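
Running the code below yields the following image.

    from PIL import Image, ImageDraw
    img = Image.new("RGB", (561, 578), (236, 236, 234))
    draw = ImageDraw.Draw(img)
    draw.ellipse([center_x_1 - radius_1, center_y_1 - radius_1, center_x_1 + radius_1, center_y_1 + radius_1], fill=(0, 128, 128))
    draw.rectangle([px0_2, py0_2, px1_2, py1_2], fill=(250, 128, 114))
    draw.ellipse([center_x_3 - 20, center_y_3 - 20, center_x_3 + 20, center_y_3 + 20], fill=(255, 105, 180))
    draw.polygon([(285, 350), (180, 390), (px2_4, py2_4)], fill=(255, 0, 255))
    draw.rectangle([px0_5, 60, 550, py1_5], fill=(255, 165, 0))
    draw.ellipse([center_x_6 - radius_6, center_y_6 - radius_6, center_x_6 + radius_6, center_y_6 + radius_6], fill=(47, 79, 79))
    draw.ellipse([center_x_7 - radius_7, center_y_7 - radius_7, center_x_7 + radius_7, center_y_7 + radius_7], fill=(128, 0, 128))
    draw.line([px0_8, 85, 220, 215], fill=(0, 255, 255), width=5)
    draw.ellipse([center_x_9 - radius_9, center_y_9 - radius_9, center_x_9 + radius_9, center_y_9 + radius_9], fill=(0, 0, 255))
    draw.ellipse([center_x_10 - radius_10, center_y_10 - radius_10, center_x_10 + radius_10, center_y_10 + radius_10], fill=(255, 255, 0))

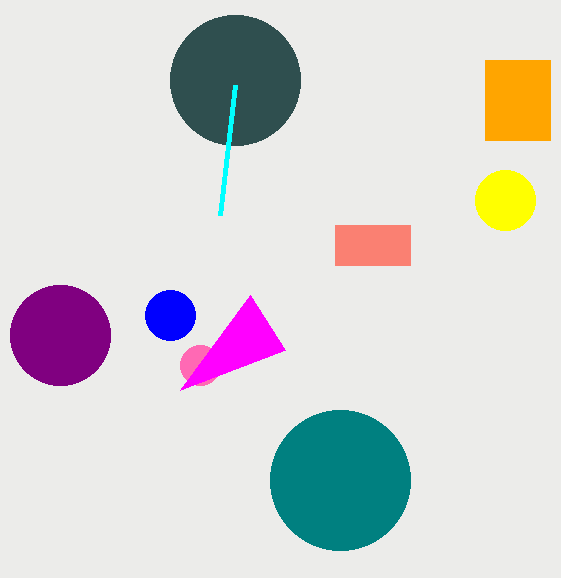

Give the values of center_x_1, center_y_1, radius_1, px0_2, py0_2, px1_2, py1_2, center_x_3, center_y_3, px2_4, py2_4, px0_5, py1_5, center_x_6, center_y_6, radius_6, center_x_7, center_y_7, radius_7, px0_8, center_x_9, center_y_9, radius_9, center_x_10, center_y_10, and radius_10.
center_x_1 = 340, center_y_1 = 480, radius_1 = 70, px0_2 = 335, py0_2 = 225, px1_2 = 410, py1_2 = 265, center_x_3 = 200, center_y_3 = 365, px2_4 = 250, py2_4 = 295, px0_5 = 485, py1_5 = 140, center_x_6 = 235, center_y_6 = 80, radius_6 = 65, center_x_7 = 60, center_y_7 = 335, radius_7 = 50, px0_8 = 235, center_x_9 = 170, center_y_9 = 315, radius_9 = 25, center_x_10 = 505, center_y_10 = 200, radius_10 = 30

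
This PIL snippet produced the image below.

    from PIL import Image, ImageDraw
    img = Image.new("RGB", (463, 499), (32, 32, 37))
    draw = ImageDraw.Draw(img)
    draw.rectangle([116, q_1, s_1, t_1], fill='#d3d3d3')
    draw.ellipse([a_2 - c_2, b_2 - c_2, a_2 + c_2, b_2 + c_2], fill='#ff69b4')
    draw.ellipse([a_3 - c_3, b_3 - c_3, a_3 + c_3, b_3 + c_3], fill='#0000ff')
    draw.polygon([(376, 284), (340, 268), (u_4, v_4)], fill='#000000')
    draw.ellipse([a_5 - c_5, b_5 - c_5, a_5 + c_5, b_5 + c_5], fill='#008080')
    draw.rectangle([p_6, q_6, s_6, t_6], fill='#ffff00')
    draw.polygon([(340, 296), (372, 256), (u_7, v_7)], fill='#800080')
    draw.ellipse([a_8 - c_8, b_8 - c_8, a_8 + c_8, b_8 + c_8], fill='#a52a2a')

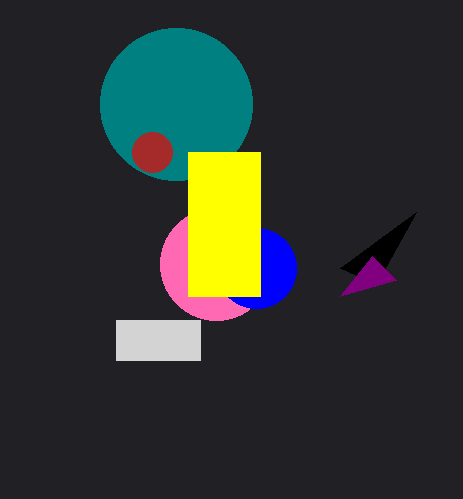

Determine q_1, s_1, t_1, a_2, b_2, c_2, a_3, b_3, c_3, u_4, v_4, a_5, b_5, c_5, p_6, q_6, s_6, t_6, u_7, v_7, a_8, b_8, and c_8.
q_1 = 320
s_1 = 200
t_1 = 360
a_2 = 216
b_2 = 264
c_2 = 56
a_3 = 256
b_3 = 268
c_3 = 40
u_4 = 416
v_4 = 212
a_5 = 176
b_5 = 104
c_5 = 76
p_6 = 188
q_6 = 152
s_6 = 260
t_6 = 296
u_7 = 396
v_7 = 280
a_8 = 152
b_8 = 152
c_8 = 20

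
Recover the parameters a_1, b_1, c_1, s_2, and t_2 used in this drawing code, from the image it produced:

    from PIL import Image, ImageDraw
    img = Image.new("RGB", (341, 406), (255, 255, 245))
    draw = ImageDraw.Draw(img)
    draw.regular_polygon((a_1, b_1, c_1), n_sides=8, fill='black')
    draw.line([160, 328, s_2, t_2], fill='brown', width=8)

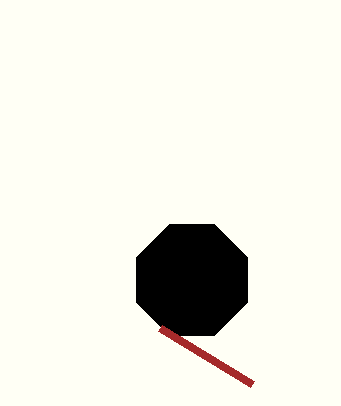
a_1 = 192, b_1 = 280, c_1 = 60, s_2 = 252, t_2 = 384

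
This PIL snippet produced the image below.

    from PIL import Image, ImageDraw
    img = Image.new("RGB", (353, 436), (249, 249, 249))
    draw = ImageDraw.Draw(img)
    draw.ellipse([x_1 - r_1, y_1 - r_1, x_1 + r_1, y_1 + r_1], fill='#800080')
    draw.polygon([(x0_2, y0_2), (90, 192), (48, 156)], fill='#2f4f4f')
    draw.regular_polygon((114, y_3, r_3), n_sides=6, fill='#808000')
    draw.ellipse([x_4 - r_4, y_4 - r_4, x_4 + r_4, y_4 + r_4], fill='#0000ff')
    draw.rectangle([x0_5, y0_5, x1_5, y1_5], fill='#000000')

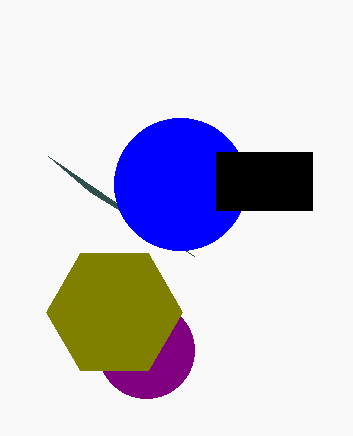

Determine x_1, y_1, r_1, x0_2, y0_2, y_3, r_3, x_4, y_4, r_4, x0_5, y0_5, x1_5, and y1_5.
x_1 = 146
y_1 = 350
r_1 = 48
x0_2 = 194
y0_2 = 256
y_3 = 312
r_3 = 68
x_4 = 180
y_4 = 184
r_4 = 66
x0_5 = 216
y0_5 = 152
x1_5 = 312
y1_5 = 210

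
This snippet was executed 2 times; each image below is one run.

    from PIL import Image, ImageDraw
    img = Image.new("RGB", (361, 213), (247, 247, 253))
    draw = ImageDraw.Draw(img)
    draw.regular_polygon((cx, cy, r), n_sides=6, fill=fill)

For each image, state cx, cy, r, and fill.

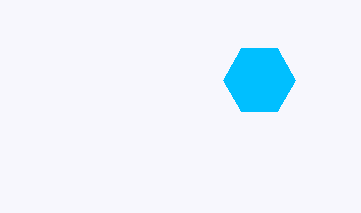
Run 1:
cx = 259
cy = 80
r = 36
fill = 'deepskyblue'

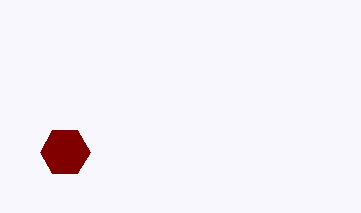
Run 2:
cx = 65
cy = 152
r = 25
fill = 'maroon'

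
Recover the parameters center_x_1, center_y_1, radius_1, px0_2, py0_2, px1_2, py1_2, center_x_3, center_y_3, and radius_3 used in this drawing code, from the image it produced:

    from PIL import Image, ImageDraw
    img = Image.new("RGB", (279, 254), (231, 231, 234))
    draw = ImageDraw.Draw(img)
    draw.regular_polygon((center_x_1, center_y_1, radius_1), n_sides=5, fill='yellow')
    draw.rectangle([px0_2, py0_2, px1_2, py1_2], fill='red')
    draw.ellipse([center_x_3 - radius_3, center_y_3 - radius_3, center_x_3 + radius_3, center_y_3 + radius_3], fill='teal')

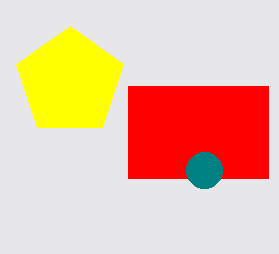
center_x_1 = 70; center_y_1 = 82; radius_1 = 56; px0_2 = 128; py0_2 = 86; px1_2 = 268; py1_2 = 178; center_x_3 = 204; center_y_3 = 170; radius_3 = 18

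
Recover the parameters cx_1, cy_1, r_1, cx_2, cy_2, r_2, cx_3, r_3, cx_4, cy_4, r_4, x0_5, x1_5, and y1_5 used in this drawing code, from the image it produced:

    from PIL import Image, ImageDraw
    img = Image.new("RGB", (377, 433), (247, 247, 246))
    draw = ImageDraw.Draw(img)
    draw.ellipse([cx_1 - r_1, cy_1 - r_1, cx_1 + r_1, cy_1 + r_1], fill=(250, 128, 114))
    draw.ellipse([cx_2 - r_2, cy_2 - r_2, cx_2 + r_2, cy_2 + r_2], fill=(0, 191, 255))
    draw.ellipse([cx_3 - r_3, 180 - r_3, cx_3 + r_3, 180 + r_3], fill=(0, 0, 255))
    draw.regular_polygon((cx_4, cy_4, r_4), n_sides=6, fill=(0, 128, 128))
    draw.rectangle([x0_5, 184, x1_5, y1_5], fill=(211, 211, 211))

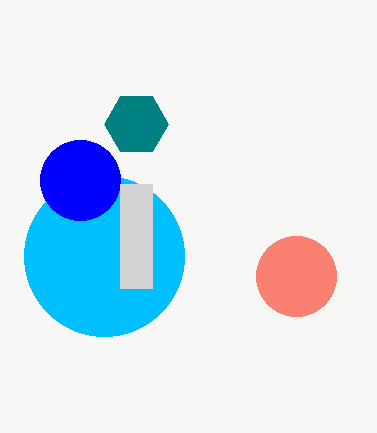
cx_1 = 296; cy_1 = 276; r_1 = 40; cx_2 = 104; cy_2 = 256; r_2 = 80; cx_3 = 80; r_3 = 40; cx_4 = 136; cy_4 = 124; r_4 = 32; x0_5 = 120; x1_5 = 152; y1_5 = 288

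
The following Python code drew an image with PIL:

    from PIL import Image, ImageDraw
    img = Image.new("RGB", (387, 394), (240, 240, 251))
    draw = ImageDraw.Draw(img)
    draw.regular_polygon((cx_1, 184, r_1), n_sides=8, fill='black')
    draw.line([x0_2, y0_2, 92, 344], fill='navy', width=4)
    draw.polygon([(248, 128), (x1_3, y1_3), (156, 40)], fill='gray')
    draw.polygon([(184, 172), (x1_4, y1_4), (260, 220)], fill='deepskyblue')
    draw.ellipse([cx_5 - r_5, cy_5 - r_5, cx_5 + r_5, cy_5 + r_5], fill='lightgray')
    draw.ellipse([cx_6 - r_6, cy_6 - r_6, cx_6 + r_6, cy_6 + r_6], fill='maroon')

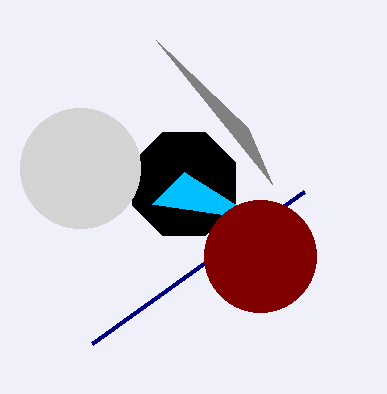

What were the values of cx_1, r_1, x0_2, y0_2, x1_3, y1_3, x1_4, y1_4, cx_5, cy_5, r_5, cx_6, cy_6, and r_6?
cx_1 = 184
r_1 = 56
x0_2 = 304
y0_2 = 192
x1_3 = 272
y1_3 = 184
x1_4 = 152
y1_4 = 204
cx_5 = 80
cy_5 = 168
r_5 = 60
cx_6 = 260
cy_6 = 256
r_6 = 56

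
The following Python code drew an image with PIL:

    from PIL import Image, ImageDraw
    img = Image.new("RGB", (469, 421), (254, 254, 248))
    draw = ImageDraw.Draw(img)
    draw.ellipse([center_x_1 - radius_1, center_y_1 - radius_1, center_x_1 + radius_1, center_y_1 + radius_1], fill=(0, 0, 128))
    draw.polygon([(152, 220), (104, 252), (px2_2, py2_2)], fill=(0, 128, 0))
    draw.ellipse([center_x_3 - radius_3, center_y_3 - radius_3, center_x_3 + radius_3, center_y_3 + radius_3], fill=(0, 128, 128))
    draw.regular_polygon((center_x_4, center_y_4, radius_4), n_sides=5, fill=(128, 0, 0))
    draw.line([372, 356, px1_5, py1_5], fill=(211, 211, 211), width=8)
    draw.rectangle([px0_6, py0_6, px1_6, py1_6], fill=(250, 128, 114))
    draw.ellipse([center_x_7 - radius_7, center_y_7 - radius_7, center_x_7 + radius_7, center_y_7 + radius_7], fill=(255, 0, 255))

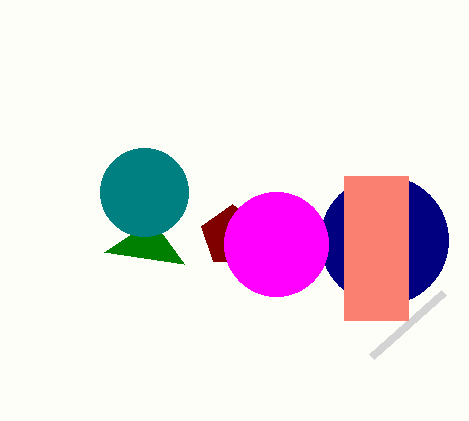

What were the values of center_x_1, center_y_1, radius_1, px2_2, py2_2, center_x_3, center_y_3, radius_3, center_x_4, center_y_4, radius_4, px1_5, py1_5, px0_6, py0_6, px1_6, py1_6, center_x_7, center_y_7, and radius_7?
center_x_1 = 384; center_y_1 = 240; radius_1 = 64; px2_2 = 184; py2_2 = 264; center_x_3 = 144; center_y_3 = 192; radius_3 = 44; center_x_4 = 232; center_y_4 = 236; radius_4 = 32; px1_5 = 444; py1_5 = 292; px0_6 = 344; py0_6 = 176; px1_6 = 408; py1_6 = 320; center_x_7 = 276; center_y_7 = 244; radius_7 = 52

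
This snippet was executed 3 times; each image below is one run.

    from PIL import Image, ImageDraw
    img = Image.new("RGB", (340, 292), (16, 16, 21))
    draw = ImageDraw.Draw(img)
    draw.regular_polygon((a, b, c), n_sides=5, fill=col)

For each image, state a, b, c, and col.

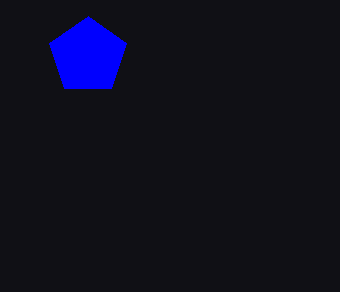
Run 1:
a = 88
b = 56
c = 40
col = 'blue'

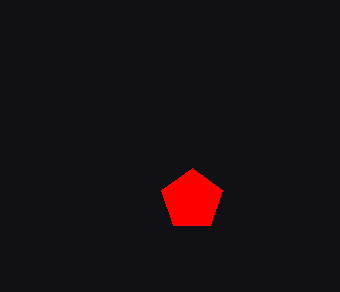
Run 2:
a = 192
b = 200
c = 32
col = 'red'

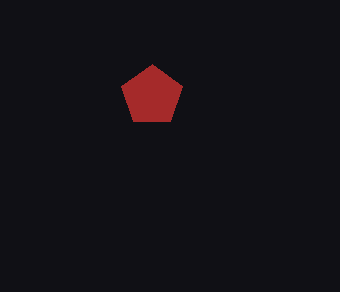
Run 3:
a = 152, b = 96, c = 32, col = 'brown'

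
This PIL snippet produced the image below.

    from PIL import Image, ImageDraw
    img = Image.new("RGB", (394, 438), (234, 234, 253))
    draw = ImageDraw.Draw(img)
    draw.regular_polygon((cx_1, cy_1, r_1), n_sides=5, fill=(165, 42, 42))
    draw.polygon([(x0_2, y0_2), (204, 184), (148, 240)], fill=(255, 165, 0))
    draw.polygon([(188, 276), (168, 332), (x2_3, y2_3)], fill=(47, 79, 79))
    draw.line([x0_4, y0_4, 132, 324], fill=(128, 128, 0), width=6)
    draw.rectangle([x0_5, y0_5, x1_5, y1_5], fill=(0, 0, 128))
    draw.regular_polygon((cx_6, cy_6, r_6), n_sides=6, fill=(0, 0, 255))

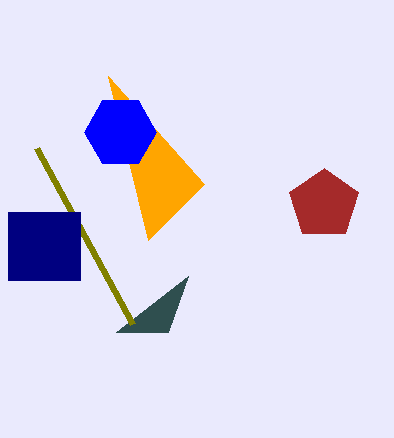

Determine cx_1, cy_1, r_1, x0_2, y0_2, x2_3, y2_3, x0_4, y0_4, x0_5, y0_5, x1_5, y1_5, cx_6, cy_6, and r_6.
cx_1 = 324, cy_1 = 204, r_1 = 36, x0_2 = 108, y0_2 = 76, x2_3 = 116, y2_3 = 332, x0_4 = 36, y0_4 = 148, x0_5 = 8, y0_5 = 212, x1_5 = 80, y1_5 = 280, cx_6 = 120, cy_6 = 132, r_6 = 36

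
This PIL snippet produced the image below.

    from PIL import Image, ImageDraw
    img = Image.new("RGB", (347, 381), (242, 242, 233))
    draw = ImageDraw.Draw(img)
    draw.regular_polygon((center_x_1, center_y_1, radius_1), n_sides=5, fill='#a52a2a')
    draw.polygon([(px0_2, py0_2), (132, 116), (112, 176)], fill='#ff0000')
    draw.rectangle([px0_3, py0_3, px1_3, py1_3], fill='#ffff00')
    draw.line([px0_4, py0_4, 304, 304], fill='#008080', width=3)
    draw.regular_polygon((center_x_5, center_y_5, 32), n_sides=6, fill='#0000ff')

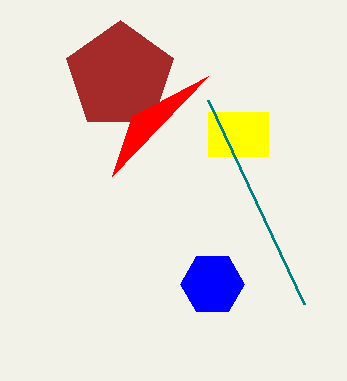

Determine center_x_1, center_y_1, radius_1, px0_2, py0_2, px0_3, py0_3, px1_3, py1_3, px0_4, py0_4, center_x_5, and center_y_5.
center_x_1 = 120
center_y_1 = 76
radius_1 = 56
px0_2 = 208
py0_2 = 76
px0_3 = 208
py0_3 = 112
px1_3 = 268
py1_3 = 156
px0_4 = 208
py0_4 = 100
center_x_5 = 212
center_y_5 = 284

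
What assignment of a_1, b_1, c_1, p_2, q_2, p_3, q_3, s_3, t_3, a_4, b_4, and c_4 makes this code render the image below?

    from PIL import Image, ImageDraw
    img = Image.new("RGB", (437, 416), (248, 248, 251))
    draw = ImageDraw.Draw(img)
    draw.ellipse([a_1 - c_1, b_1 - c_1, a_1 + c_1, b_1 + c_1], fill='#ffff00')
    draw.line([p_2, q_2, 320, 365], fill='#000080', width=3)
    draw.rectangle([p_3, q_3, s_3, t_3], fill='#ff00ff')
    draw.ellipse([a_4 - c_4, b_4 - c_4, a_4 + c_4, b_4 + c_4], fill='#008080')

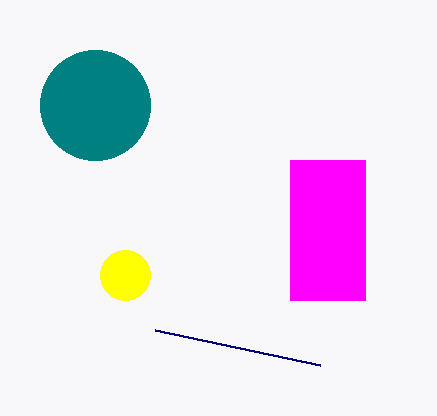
a_1 = 125; b_1 = 275; c_1 = 25; p_2 = 155; q_2 = 330; p_3 = 290; q_3 = 160; s_3 = 365; t_3 = 300; a_4 = 95; b_4 = 105; c_4 = 55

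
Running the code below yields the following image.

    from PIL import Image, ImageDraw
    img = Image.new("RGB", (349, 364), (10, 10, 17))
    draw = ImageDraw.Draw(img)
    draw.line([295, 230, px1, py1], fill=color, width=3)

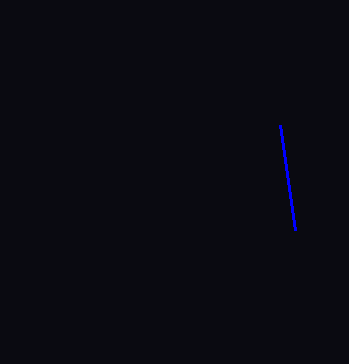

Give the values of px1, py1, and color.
px1 = 280; py1 = 125; color = 'blue'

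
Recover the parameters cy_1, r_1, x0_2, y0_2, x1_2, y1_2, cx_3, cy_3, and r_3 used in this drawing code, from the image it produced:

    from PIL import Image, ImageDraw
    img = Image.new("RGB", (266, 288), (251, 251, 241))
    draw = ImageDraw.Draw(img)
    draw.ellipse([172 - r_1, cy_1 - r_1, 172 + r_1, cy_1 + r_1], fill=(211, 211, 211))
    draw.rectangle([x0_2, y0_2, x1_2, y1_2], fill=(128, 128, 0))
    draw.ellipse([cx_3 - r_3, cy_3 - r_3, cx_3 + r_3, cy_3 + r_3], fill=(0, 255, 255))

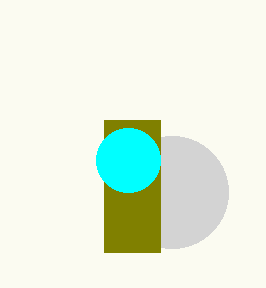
cy_1 = 192
r_1 = 56
x0_2 = 104
y0_2 = 120
x1_2 = 160
y1_2 = 252
cx_3 = 128
cy_3 = 160
r_3 = 32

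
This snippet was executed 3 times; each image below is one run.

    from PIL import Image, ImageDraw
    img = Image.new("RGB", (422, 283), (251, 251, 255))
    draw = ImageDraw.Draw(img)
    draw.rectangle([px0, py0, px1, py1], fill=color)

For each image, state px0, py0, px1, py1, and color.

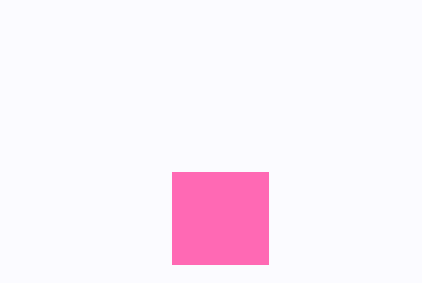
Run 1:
px0 = 172; py0 = 172; px1 = 268; py1 = 264; color = 'hotpink'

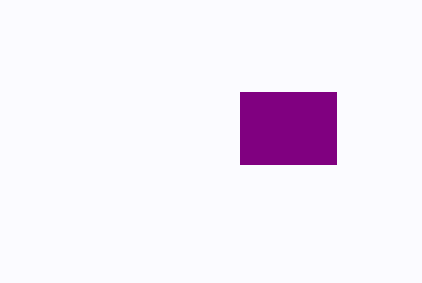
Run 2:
px0 = 240
py0 = 92
px1 = 336
py1 = 164
color = 'purple'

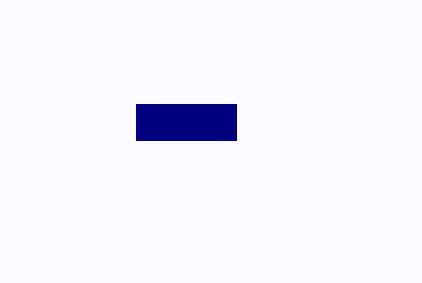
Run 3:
px0 = 136, py0 = 104, px1 = 236, py1 = 140, color = 'navy'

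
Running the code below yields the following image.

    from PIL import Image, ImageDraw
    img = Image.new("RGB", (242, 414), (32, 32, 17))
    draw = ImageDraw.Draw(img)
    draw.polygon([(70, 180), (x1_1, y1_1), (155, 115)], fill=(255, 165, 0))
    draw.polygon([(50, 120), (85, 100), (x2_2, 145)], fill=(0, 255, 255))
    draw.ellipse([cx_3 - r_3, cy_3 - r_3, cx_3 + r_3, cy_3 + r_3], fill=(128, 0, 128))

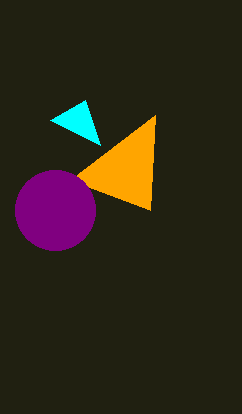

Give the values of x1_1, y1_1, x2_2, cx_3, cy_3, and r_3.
x1_1 = 150, y1_1 = 210, x2_2 = 100, cx_3 = 55, cy_3 = 210, r_3 = 40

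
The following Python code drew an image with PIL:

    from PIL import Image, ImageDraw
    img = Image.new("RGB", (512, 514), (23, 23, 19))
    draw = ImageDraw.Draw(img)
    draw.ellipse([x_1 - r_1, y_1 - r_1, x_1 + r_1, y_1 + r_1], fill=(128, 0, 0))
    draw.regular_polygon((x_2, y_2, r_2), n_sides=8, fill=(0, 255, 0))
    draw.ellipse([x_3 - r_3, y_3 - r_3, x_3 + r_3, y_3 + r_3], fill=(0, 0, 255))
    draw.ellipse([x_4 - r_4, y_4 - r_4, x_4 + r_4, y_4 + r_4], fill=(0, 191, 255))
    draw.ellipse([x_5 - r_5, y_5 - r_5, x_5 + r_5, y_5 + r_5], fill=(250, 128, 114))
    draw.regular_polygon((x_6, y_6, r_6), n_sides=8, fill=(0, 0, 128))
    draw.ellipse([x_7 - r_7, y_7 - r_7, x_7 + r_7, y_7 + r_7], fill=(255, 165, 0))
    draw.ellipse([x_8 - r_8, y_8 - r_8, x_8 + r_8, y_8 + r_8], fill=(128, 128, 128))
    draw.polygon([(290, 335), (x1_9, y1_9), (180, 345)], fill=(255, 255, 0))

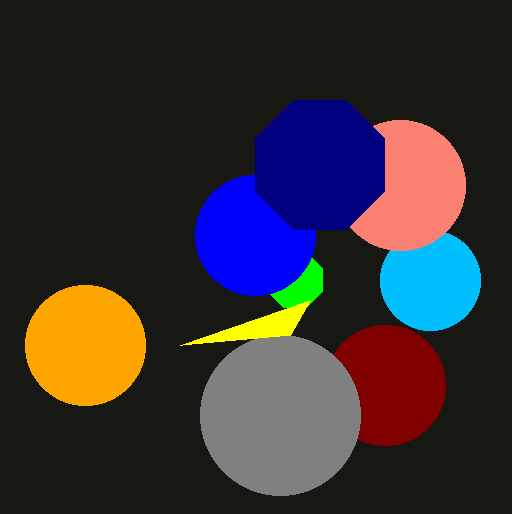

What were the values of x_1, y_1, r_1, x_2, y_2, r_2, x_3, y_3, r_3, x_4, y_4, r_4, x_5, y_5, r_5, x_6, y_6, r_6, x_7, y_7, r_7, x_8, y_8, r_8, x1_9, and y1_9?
x_1 = 385; y_1 = 385; r_1 = 60; x_2 = 295; y_2 = 280; r_2 = 30; x_3 = 255; y_3 = 235; r_3 = 60; x_4 = 430; y_4 = 280; r_4 = 50; x_5 = 400; y_5 = 185; r_5 = 65; x_6 = 320; y_6 = 165; r_6 = 70; x_7 = 85; y_7 = 345; r_7 = 60; x_8 = 280; y_8 = 415; r_8 = 80; x1_9 = 310; y1_9 = 300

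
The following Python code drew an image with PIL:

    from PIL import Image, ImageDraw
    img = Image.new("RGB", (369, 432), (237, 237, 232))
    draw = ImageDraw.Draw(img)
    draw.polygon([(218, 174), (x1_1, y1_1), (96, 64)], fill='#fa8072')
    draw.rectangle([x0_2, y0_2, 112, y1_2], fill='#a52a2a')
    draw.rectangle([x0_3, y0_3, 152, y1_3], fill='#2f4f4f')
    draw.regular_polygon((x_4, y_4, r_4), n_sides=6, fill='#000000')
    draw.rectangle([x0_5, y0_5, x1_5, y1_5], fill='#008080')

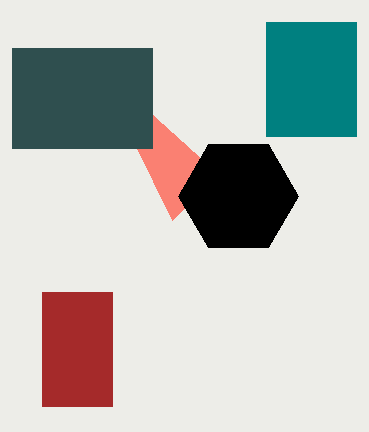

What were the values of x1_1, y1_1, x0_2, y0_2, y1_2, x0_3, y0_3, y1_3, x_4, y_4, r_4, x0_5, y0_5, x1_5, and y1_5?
x1_1 = 172, y1_1 = 220, x0_2 = 42, y0_2 = 292, y1_2 = 406, x0_3 = 12, y0_3 = 48, y1_3 = 148, x_4 = 238, y_4 = 196, r_4 = 60, x0_5 = 266, y0_5 = 22, x1_5 = 356, y1_5 = 136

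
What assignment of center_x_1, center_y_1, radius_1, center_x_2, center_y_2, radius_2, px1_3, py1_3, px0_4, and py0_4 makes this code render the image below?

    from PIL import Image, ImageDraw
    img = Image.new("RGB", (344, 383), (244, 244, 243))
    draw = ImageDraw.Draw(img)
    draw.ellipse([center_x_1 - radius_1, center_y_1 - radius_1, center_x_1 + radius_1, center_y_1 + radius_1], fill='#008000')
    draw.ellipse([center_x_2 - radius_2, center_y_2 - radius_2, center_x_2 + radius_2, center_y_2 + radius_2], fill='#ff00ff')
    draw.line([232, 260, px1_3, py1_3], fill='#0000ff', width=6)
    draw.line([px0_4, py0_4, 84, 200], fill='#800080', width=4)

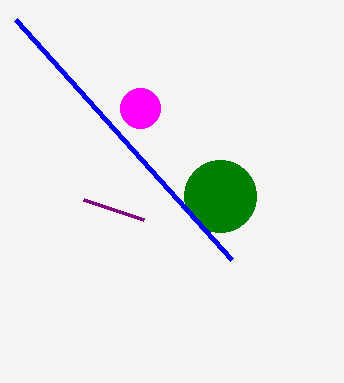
center_x_1 = 220; center_y_1 = 196; radius_1 = 36; center_x_2 = 140; center_y_2 = 108; radius_2 = 20; px1_3 = 16; py1_3 = 20; px0_4 = 144; py0_4 = 220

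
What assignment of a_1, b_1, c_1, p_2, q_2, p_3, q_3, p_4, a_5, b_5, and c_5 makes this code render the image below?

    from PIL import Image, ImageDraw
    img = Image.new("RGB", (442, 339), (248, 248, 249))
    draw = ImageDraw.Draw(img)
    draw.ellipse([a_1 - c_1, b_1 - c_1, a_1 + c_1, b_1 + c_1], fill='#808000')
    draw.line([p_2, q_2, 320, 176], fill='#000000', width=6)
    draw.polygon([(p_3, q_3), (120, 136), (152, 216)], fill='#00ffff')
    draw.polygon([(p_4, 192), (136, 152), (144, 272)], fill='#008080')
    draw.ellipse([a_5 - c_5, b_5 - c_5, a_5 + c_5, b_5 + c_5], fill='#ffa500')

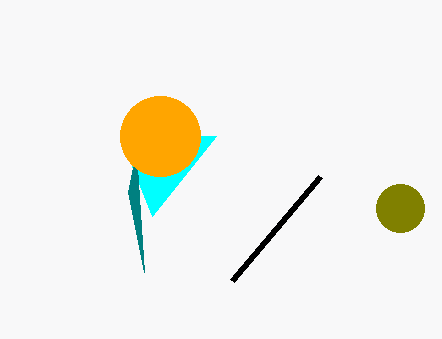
a_1 = 400; b_1 = 208; c_1 = 24; p_2 = 232; q_2 = 280; p_3 = 216; q_3 = 136; p_4 = 128; a_5 = 160; b_5 = 136; c_5 = 40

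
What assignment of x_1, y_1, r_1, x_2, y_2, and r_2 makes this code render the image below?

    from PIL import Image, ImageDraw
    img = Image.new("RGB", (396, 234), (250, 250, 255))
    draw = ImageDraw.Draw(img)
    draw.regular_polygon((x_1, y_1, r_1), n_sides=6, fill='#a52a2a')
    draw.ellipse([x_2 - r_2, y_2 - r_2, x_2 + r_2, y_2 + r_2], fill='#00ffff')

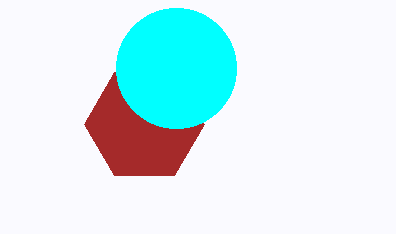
x_1 = 144, y_1 = 124, r_1 = 60, x_2 = 176, y_2 = 68, r_2 = 60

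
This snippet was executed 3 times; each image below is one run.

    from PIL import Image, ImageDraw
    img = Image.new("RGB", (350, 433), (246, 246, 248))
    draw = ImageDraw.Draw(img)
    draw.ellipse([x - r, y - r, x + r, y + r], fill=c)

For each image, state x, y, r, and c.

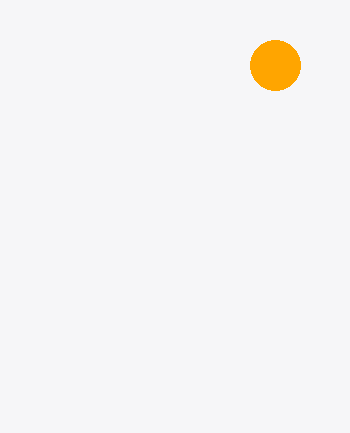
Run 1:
x = 275, y = 65, r = 25, c = 'orange'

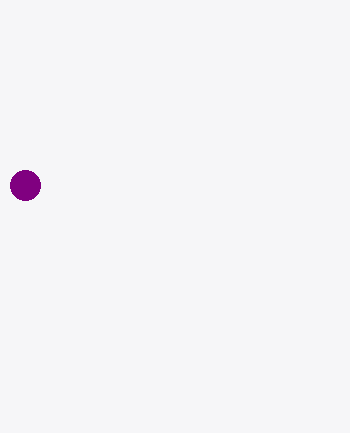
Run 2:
x = 25, y = 185, r = 15, c = 'purple'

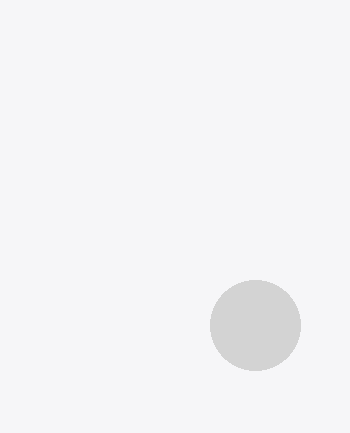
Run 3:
x = 255, y = 325, r = 45, c = 'lightgray'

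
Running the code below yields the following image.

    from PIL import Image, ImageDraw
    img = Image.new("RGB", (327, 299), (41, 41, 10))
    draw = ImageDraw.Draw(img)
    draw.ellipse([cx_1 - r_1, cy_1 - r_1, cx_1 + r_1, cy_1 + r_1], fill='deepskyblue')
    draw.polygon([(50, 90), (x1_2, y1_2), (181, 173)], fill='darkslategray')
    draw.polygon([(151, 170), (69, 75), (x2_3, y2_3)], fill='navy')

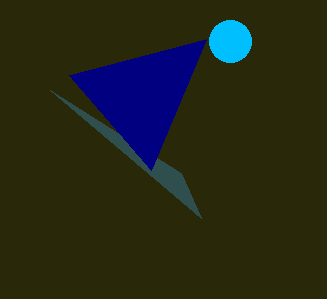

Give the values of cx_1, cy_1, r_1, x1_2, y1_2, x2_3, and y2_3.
cx_1 = 230, cy_1 = 41, r_1 = 21, x1_2 = 201, y1_2 = 218, x2_3 = 206, y2_3 = 39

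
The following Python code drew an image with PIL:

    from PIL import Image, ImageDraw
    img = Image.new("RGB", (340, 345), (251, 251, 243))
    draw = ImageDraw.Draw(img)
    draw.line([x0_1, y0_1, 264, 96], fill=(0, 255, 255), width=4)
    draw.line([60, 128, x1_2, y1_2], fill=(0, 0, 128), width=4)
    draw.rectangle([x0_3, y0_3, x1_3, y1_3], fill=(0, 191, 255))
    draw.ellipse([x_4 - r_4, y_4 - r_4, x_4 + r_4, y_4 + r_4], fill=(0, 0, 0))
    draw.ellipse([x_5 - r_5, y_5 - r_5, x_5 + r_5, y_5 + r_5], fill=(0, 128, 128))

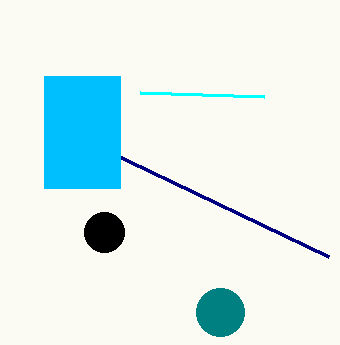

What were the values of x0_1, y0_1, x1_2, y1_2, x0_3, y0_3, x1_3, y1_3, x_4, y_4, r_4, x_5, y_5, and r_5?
x0_1 = 140, y0_1 = 92, x1_2 = 328, y1_2 = 256, x0_3 = 44, y0_3 = 76, x1_3 = 120, y1_3 = 188, x_4 = 104, y_4 = 232, r_4 = 20, x_5 = 220, y_5 = 312, r_5 = 24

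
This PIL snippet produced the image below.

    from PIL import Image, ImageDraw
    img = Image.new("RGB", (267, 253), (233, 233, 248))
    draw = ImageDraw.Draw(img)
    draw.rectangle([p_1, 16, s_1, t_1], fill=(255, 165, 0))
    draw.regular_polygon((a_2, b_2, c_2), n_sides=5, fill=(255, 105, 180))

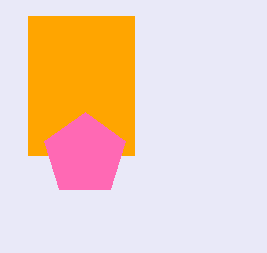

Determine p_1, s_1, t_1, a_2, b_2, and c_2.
p_1 = 28
s_1 = 134
t_1 = 155
a_2 = 85
b_2 = 155
c_2 = 43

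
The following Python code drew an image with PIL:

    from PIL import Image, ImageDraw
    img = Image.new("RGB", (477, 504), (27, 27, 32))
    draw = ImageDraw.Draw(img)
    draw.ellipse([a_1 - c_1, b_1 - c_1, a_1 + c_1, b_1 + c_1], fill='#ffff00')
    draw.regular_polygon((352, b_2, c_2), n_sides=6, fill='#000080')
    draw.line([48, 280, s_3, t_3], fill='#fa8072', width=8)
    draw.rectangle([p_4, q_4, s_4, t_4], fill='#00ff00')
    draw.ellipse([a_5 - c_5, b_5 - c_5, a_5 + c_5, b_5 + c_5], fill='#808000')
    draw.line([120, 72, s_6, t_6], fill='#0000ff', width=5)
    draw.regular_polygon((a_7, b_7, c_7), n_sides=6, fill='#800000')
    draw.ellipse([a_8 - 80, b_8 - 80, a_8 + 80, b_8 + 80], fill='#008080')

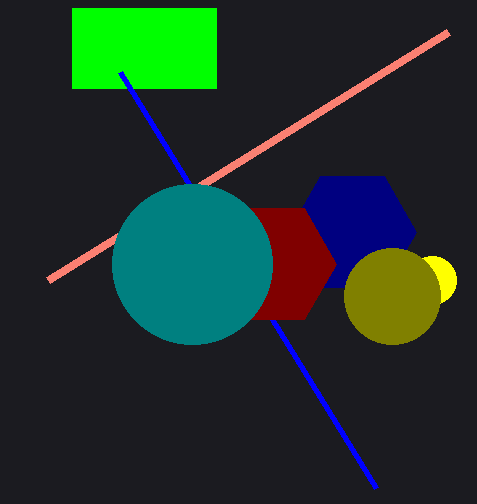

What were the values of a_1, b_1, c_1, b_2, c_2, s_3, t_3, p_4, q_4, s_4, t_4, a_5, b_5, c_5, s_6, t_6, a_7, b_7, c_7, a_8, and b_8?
a_1 = 432, b_1 = 280, c_1 = 24, b_2 = 232, c_2 = 64, s_3 = 448, t_3 = 32, p_4 = 72, q_4 = 8, s_4 = 216, t_4 = 88, a_5 = 392, b_5 = 296, c_5 = 48, s_6 = 376, t_6 = 488, a_7 = 272, b_7 = 264, c_7 = 64, a_8 = 192, b_8 = 264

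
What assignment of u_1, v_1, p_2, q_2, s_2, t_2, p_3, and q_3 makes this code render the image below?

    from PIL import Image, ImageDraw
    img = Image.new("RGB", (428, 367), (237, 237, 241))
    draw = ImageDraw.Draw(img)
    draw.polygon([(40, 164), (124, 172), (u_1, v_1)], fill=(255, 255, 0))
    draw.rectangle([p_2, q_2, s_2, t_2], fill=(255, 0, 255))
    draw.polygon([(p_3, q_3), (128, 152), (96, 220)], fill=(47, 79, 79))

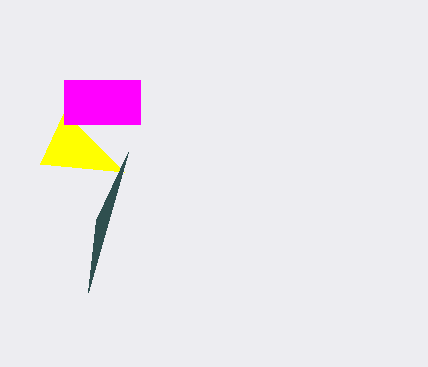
u_1 = 64
v_1 = 112
p_2 = 64
q_2 = 80
s_2 = 140
t_2 = 124
p_3 = 88
q_3 = 292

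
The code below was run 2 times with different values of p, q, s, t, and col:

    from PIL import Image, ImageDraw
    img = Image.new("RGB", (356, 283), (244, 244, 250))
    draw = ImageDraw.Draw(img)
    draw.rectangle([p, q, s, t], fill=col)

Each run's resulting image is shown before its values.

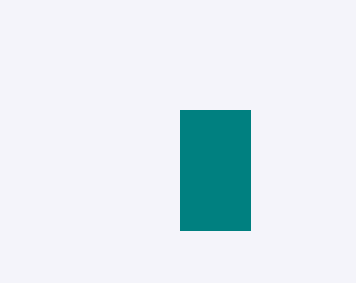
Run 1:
p = 180
q = 110
s = 250
t = 230
col = 'teal'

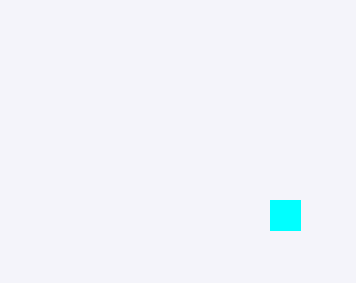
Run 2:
p = 270; q = 200; s = 300; t = 230; col = 'cyan'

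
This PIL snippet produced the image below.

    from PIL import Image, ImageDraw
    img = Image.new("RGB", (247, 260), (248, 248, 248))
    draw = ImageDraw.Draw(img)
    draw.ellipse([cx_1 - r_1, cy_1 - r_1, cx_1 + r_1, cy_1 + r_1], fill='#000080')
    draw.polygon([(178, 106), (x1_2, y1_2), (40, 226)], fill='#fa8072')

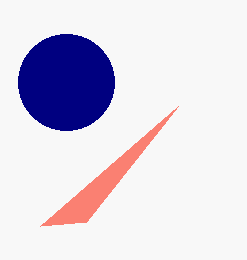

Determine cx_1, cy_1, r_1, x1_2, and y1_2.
cx_1 = 66, cy_1 = 82, r_1 = 48, x1_2 = 86, y1_2 = 222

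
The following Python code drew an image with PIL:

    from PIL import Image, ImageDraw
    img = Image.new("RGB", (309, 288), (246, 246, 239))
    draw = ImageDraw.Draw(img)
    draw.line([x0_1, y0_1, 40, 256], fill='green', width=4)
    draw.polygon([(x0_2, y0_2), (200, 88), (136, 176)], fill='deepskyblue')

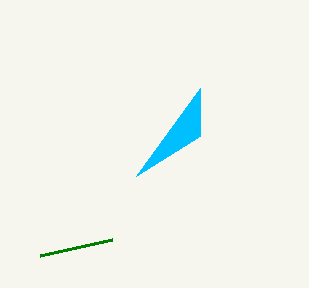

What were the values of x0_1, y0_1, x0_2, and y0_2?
x0_1 = 112, y0_1 = 240, x0_2 = 200, y0_2 = 136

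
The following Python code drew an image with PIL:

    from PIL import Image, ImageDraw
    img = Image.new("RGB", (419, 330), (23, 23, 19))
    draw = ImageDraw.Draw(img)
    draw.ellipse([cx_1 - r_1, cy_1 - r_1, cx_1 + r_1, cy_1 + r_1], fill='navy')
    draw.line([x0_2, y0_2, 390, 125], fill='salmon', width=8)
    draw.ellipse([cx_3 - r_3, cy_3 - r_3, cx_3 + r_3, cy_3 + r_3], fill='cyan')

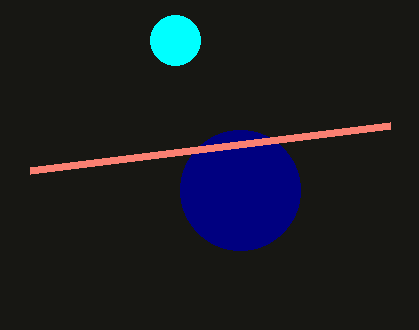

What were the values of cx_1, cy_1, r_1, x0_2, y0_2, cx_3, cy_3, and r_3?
cx_1 = 240
cy_1 = 190
r_1 = 60
x0_2 = 30
y0_2 = 170
cx_3 = 175
cy_3 = 40
r_3 = 25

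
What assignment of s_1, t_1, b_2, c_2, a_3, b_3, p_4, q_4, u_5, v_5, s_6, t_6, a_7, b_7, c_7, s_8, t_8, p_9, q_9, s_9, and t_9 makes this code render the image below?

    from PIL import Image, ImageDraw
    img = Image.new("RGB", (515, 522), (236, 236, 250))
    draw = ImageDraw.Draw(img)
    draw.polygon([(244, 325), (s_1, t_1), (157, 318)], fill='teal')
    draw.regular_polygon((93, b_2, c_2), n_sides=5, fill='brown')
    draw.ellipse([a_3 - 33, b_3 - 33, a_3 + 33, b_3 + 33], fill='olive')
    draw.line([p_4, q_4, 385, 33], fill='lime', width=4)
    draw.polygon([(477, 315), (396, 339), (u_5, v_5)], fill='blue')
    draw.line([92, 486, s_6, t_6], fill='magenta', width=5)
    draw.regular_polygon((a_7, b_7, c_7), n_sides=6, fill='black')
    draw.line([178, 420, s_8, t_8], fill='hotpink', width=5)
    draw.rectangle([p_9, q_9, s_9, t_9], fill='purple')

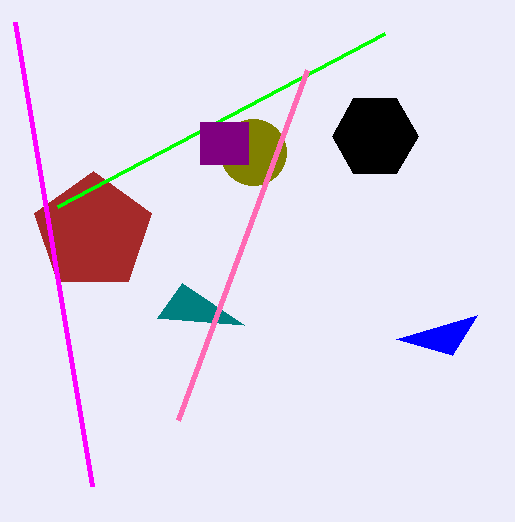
s_1 = 182, t_1 = 283, b_2 = 232, c_2 = 61, a_3 = 253, b_3 = 152, p_4 = 58, q_4 = 206, u_5 = 452, v_5 = 355, s_6 = 15, t_6 = 22, a_7 = 375, b_7 = 136, c_7 = 43, s_8 = 307, t_8 = 70, p_9 = 200, q_9 = 122, s_9 = 248, t_9 = 164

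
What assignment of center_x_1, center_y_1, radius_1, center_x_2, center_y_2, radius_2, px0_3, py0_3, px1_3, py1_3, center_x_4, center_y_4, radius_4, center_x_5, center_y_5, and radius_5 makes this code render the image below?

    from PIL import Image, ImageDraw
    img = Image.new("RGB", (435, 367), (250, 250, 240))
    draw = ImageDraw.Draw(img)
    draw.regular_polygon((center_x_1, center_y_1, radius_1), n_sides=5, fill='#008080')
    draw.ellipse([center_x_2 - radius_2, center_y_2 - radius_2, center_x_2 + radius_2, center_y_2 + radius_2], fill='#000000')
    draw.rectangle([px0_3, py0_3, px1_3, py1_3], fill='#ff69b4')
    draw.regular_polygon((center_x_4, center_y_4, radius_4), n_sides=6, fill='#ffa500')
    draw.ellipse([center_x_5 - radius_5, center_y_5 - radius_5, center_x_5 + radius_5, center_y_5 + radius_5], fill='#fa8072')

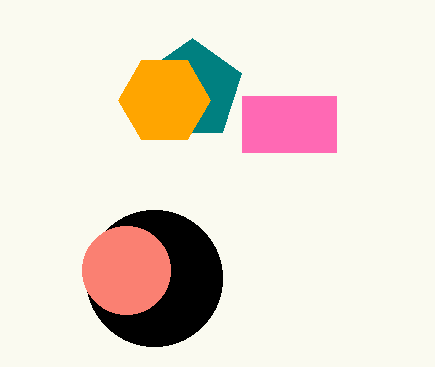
center_x_1 = 192, center_y_1 = 90, radius_1 = 52, center_x_2 = 154, center_y_2 = 278, radius_2 = 68, px0_3 = 242, py0_3 = 96, px1_3 = 336, py1_3 = 152, center_x_4 = 164, center_y_4 = 100, radius_4 = 46, center_x_5 = 126, center_y_5 = 270, radius_5 = 44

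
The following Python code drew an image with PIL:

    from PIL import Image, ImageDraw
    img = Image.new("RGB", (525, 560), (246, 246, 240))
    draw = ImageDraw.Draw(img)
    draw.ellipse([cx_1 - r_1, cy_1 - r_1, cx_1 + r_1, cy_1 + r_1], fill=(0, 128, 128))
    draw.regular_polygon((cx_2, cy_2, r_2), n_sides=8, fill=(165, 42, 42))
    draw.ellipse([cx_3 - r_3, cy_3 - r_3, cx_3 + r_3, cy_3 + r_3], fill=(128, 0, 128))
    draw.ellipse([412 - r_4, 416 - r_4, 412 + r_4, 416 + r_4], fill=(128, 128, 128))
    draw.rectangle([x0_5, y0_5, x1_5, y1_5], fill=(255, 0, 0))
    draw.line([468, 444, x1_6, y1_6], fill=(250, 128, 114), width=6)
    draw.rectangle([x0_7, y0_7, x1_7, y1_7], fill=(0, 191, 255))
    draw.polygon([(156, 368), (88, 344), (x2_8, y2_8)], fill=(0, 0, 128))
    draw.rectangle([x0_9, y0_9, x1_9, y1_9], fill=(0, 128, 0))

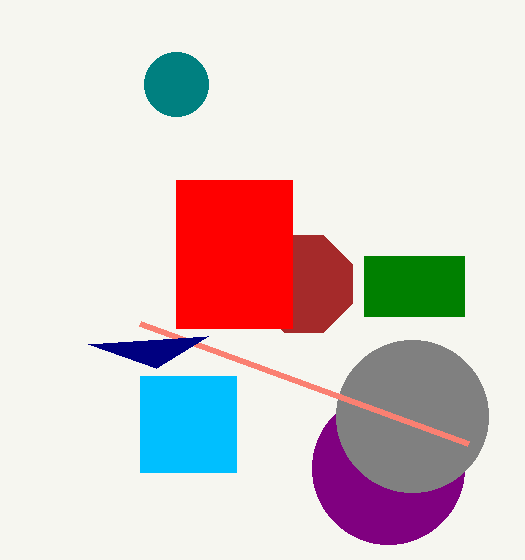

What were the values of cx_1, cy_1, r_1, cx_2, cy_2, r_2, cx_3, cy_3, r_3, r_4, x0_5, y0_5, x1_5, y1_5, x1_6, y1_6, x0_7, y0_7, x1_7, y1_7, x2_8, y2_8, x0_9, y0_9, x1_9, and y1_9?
cx_1 = 176, cy_1 = 84, r_1 = 32, cx_2 = 304, cy_2 = 284, r_2 = 52, cx_3 = 388, cy_3 = 468, r_3 = 76, r_4 = 76, x0_5 = 176, y0_5 = 180, x1_5 = 292, y1_5 = 328, x1_6 = 140, y1_6 = 324, x0_7 = 140, y0_7 = 376, x1_7 = 236, y1_7 = 472, x2_8 = 208, y2_8 = 336, x0_9 = 364, y0_9 = 256, x1_9 = 464, y1_9 = 316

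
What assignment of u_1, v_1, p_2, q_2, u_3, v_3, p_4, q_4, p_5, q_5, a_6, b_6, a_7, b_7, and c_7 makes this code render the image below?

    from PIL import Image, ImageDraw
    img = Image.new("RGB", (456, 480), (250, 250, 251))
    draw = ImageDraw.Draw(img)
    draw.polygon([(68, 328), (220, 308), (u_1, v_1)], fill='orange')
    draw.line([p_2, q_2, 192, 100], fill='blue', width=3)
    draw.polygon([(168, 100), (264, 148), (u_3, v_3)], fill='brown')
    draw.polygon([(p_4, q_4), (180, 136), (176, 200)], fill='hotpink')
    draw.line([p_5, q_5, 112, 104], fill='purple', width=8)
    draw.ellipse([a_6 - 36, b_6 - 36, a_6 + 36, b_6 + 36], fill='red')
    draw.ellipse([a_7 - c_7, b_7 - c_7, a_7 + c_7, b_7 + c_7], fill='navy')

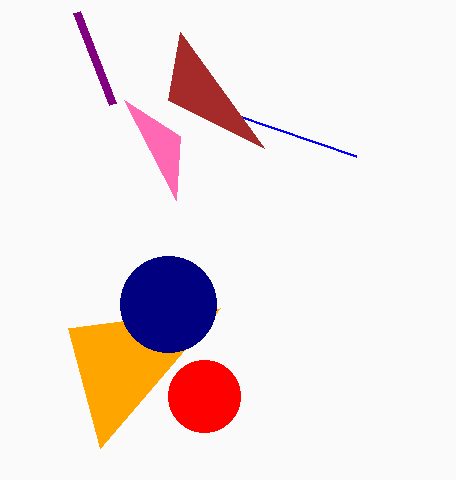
u_1 = 100, v_1 = 448, p_2 = 356, q_2 = 156, u_3 = 180, v_3 = 32, p_4 = 124, q_4 = 100, p_5 = 76, q_5 = 12, a_6 = 204, b_6 = 396, a_7 = 168, b_7 = 304, c_7 = 48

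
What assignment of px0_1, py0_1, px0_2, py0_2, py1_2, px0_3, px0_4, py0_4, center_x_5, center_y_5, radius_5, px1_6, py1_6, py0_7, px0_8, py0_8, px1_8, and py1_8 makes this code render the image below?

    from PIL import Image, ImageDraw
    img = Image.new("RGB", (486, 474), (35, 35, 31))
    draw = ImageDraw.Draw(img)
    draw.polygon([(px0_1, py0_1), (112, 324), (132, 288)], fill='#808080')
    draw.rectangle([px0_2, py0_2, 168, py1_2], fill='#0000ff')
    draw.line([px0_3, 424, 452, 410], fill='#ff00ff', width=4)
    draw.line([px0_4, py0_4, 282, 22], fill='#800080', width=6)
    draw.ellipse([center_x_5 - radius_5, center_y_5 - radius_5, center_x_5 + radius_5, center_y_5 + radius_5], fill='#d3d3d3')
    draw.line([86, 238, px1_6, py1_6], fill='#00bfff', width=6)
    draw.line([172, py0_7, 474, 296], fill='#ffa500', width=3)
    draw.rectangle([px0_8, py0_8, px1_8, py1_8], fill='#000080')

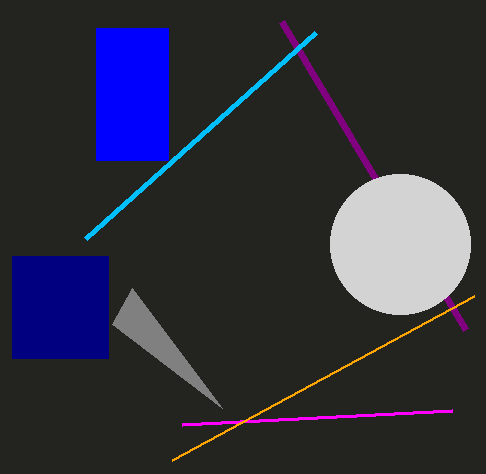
px0_1 = 222
py0_1 = 408
px0_2 = 96
py0_2 = 28
py1_2 = 160
px0_3 = 182
px0_4 = 466
py0_4 = 330
center_x_5 = 400
center_y_5 = 244
radius_5 = 70
px1_6 = 316
py1_6 = 32
py0_7 = 460
px0_8 = 12
py0_8 = 256
px1_8 = 108
py1_8 = 358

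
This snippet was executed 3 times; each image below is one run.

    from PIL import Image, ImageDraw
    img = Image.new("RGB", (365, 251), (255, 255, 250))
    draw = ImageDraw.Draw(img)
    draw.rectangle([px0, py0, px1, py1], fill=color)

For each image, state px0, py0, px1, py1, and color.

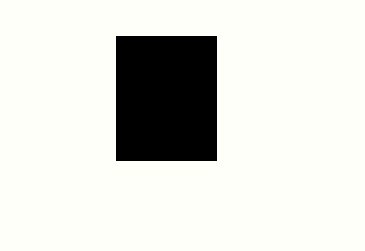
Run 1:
px0 = 116, py0 = 36, px1 = 216, py1 = 160, color = 'black'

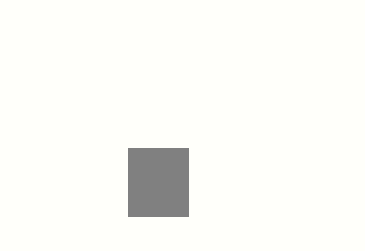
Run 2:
px0 = 128
py0 = 148
px1 = 188
py1 = 216
color = 'gray'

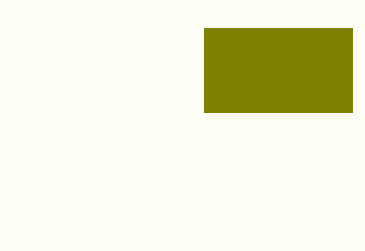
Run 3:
px0 = 204; py0 = 28; px1 = 352; py1 = 112; color = 'olive'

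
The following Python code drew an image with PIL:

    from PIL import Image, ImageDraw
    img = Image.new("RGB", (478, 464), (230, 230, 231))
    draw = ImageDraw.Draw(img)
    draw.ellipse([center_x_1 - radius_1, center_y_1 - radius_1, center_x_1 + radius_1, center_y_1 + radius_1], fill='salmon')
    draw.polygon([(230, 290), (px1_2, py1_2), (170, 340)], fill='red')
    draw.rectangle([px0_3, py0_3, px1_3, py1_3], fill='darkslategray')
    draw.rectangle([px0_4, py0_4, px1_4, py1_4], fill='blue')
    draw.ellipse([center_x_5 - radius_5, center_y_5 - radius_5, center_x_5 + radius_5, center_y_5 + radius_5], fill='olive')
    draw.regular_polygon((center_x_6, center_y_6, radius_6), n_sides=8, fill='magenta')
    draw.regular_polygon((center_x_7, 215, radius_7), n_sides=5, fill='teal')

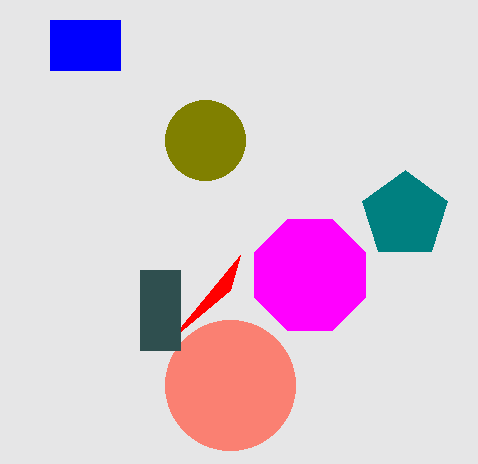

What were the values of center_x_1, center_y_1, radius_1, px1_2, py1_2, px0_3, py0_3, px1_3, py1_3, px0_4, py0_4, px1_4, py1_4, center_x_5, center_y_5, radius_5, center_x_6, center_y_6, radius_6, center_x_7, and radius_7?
center_x_1 = 230; center_y_1 = 385; radius_1 = 65; px1_2 = 240; py1_2 = 255; px0_3 = 140; py0_3 = 270; px1_3 = 180; py1_3 = 350; px0_4 = 50; py0_4 = 20; px1_4 = 120; py1_4 = 70; center_x_5 = 205; center_y_5 = 140; radius_5 = 40; center_x_6 = 310; center_y_6 = 275; radius_6 = 60; center_x_7 = 405; radius_7 = 45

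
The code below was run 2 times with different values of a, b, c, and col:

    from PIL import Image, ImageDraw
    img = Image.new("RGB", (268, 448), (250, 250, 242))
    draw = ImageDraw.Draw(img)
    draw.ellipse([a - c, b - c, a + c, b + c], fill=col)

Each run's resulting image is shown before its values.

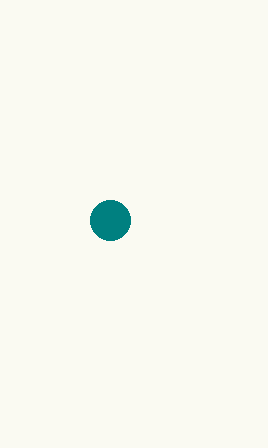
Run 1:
a = 110; b = 220; c = 20; col = 'teal'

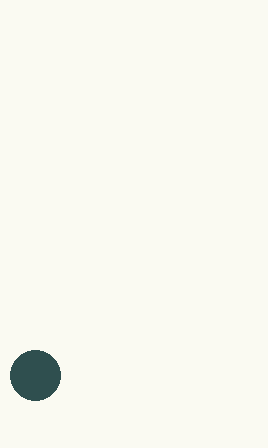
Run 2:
a = 35, b = 375, c = 25, col = 'darkslategray'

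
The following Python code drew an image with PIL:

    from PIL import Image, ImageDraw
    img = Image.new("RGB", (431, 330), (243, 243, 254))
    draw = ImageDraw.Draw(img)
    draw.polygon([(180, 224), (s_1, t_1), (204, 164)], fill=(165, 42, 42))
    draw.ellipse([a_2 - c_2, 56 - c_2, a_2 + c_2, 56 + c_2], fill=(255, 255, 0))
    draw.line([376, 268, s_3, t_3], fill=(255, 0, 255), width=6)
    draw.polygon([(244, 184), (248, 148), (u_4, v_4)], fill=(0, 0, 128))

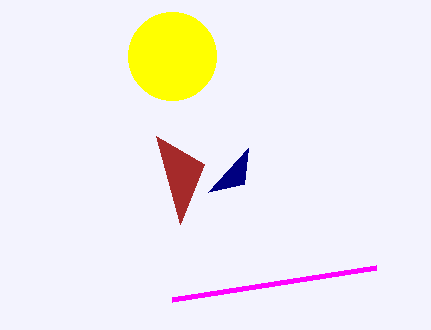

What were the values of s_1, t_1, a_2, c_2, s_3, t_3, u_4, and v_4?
s_1 = 156; t_1 = 136; a_2 = 172; c_2 = 44; s_3 = 172; t_3 = 300; u_4 = 208; v_4 = 192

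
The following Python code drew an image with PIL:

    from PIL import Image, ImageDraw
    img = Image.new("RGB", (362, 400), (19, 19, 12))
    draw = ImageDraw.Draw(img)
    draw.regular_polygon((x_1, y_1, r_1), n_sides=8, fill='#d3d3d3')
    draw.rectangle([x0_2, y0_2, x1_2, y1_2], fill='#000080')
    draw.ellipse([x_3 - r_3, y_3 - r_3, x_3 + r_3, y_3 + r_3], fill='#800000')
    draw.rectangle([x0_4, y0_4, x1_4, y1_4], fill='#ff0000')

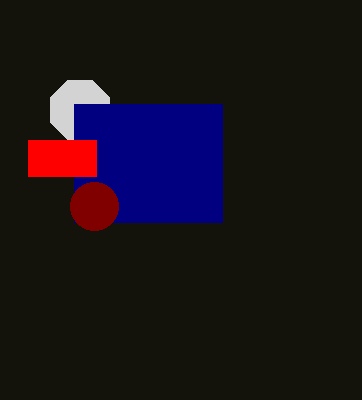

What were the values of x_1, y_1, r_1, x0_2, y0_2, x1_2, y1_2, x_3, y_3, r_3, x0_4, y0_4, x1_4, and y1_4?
x_1 = 80
y_1 = 110
r_1 = 32
x0_2 = 74
y0_2 = 104
x1_2 = 222
y1_2 = 222
x_3 = 94
y_3 = 206
r_3 = 24
x0_4 = 28
y0_4 = 140
x1_4 = 96
y1_4 = 176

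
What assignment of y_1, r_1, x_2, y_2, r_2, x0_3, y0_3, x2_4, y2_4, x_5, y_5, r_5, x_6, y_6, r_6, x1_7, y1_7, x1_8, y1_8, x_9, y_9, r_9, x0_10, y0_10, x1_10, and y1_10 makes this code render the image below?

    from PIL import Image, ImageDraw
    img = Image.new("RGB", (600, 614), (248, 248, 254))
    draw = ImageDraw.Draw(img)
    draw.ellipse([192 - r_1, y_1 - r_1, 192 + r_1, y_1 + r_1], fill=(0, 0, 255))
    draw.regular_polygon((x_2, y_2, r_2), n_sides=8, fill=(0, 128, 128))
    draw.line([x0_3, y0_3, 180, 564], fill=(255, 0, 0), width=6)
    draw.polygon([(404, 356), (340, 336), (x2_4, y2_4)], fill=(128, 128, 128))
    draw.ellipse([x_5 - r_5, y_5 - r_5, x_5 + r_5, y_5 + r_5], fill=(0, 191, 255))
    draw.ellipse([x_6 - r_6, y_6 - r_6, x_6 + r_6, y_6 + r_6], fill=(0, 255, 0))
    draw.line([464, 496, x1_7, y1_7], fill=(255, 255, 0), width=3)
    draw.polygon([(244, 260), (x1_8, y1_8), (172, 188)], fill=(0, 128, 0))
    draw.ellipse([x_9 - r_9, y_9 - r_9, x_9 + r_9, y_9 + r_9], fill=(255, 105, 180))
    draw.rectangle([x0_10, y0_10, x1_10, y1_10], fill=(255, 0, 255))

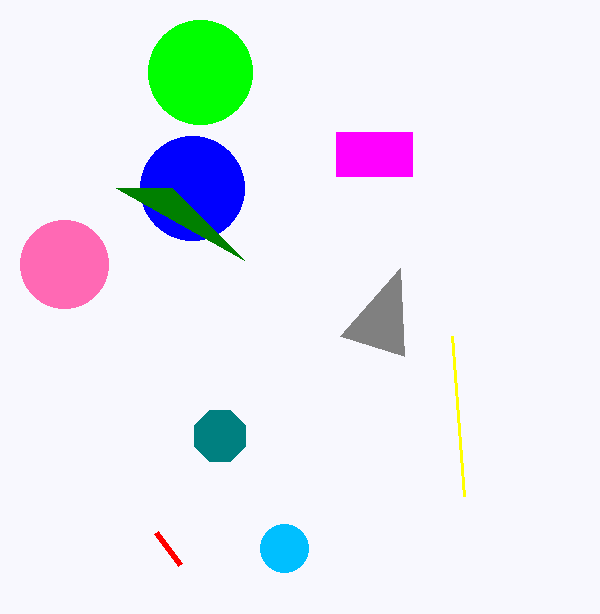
y_1 = 188; r_1 = 52; x_2 = 220; y_2 = 436; r_2 = 28; x0_3 = 156; y0_3 = 532; x2_4 = 400; y2_4 = 268; x_5 = 284; y_5 = 548; r_5 = 24; x_6 = 200; y_6 = 72; r_6 = 52; x1_7 = 452; y1_7 = 336; x1_8 = 116; y1_8 = 188; x_9 = 64; y_9 = 264; r_9 = 44; x0_10 = 336; y0_10 = 132; x1_10 = 412; y1_10 = 176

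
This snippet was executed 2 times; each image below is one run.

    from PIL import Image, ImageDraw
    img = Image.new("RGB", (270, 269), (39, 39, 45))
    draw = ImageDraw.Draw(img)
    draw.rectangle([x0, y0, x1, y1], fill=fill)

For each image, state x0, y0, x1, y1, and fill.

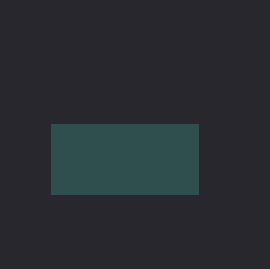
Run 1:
x0 = 51
y0 = 124
x1 = 198
y1 = 194
fill = 'darkslategray'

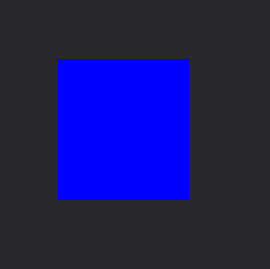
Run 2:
x0 = 58
y0 = 59
x1 = 188
y1 = 199
fill = 'blue'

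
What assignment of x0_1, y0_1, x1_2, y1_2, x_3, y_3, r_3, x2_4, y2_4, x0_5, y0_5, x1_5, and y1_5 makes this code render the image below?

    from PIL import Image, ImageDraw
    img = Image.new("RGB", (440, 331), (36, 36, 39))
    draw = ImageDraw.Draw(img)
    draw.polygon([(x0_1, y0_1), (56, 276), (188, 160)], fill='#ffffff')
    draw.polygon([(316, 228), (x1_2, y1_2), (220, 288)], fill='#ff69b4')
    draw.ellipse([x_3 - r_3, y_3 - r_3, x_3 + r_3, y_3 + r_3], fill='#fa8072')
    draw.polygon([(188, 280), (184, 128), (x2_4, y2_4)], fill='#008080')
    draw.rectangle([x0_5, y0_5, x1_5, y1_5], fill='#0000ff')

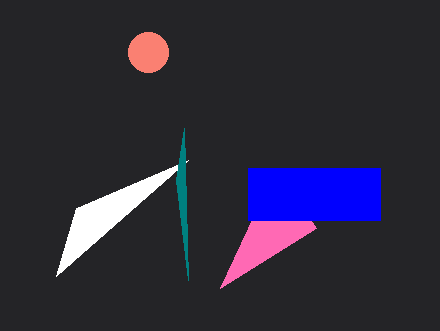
x0_1 = 76, y0_1 = 208, x1_2 = 276, y1_2 = 168, x_3 = 148, y_3 = 52, r_3 = 20, x2_4 = 176, y2_4 = 180, x0_5 = 248, y0_5 = 168, x1_5 = 380, y1_5 = 220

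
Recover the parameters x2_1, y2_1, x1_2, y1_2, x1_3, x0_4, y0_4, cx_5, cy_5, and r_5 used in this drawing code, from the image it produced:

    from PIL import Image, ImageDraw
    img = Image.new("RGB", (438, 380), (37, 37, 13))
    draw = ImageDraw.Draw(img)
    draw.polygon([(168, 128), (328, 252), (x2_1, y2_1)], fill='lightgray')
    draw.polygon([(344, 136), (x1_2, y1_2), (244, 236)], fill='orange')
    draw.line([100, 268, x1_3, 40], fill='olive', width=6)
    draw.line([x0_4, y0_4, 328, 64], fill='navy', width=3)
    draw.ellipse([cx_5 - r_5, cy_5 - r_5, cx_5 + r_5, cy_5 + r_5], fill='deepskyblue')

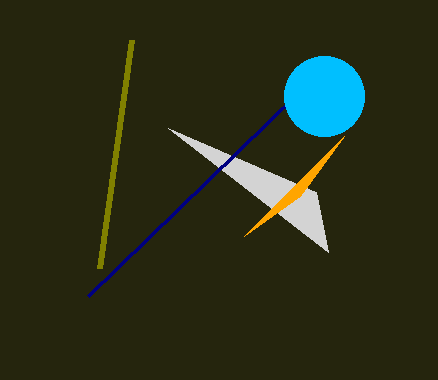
x2_1 = 316
y2_1 = 192
x1_2 = 300
y1_2 = 196
x1_3 = 132
x0_4 = 88
y0_4 = 296
cx_5 = 324
cy_5 = 96
r_5 = 40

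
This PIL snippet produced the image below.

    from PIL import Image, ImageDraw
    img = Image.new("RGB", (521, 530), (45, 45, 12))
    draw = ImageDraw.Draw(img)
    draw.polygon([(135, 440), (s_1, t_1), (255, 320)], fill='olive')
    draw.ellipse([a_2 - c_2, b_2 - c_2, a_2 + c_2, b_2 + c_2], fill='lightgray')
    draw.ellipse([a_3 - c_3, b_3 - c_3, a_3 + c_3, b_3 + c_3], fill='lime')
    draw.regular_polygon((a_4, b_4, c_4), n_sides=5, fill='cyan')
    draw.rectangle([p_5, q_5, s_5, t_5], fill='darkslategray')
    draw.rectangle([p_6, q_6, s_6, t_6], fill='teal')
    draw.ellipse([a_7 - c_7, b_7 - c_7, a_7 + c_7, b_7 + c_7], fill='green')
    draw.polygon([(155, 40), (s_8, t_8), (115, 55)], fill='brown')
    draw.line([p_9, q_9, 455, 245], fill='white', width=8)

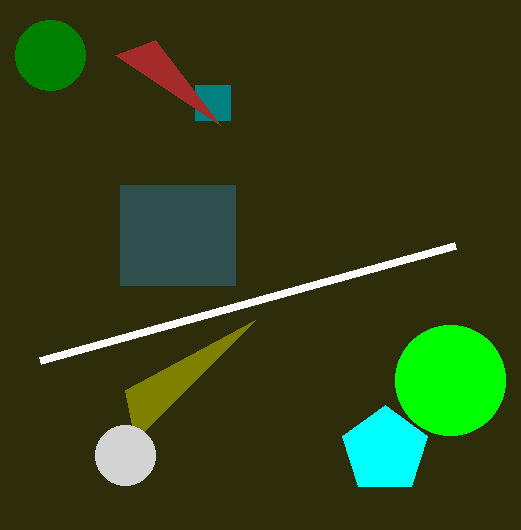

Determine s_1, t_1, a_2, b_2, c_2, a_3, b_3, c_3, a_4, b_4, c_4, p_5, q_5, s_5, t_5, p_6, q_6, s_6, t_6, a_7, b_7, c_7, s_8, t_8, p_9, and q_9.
s_1 = 125, t_1 = 390, a_2 = 125, b_2 = 455, c_2 = 30, a_3 = 450, b_3 = 380, c_3 = 55, a_4 = 385, b_4 = 450, c_4 = 45, p_5 = 120, q_5 = 185, s_5 = 235, t_5 = 285, p_6 = 195, q_6 = 85, s_6 = 230, t_6 = 120, a_7 = 50, b_7 = 55, c_7 = 35, s_8 = 220, t_8 = 125, p_9 = 40, q_9 = 360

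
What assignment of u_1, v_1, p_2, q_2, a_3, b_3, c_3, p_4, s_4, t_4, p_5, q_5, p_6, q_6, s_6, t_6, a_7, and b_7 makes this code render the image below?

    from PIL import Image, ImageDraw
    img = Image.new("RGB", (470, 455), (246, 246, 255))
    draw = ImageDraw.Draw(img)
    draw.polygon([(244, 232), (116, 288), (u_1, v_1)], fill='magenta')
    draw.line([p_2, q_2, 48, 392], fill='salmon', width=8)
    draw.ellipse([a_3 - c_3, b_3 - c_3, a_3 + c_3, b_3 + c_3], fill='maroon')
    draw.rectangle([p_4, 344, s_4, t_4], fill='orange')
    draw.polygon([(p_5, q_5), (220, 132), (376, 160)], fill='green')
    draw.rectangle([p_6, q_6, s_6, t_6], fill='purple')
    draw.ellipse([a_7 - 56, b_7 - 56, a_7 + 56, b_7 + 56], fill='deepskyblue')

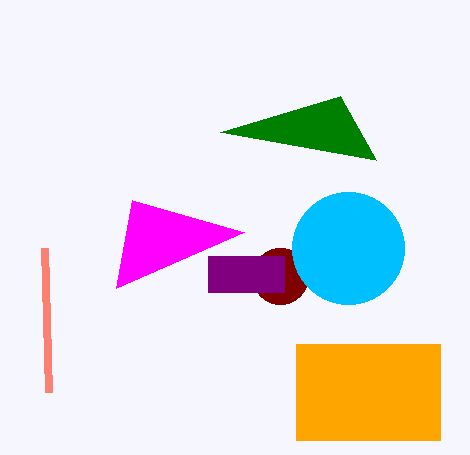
u_1 = 132
v_1 = 200
p_2 = 44
q_2 = 248
a_3 = 280
b_3 = 276
c_3 = 28
p_4 = 296
s_4 = 440
t_4 = 440
p_5 = 340
q_5 = 96
p_6 = 208
q_6 = 256
s_6 = 284
t_6 = 292
a_7 = 348
b_7 = 248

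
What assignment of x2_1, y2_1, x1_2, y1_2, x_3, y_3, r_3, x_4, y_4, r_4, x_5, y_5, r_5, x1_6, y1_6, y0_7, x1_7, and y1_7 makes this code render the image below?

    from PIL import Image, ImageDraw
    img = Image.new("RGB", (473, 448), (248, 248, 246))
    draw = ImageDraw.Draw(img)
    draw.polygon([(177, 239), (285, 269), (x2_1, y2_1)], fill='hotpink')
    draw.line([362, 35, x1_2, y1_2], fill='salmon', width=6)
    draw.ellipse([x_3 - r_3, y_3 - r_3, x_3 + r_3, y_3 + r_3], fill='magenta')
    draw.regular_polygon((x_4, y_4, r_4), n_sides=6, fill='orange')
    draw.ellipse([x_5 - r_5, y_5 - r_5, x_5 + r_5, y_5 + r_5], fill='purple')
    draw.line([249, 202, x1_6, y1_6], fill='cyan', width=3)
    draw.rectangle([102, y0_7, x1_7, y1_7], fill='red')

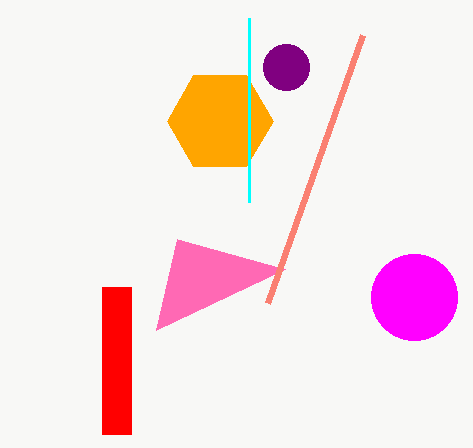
x2_1 = 156; y2_1 = 330; x1_2 = 267; y1_2 = 303; x_3 = 414; y_3 = 297; r_3 = 43; x_4 = 220; y_4 = 121; r_4 = 53; x_5 = 286; y_5 = 67; r_5 = 23; x1_6 = 249; y1_6 = 18; y0_7 = 287; x1_7 = 131; y1_7 = 434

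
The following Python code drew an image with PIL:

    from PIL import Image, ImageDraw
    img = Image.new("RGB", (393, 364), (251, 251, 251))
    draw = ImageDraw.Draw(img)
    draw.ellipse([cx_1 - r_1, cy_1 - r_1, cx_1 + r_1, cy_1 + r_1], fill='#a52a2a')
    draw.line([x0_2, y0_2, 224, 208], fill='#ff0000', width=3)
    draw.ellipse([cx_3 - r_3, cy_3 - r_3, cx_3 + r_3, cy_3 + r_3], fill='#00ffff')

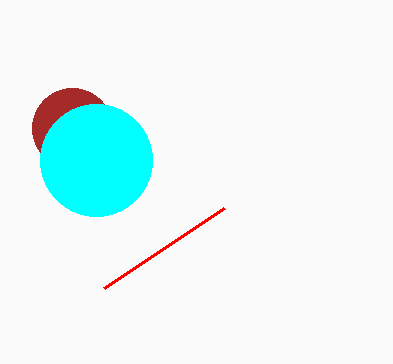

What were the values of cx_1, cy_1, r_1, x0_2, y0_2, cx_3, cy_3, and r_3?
cx_1 = 72
cy_1 = 128
r_1 = 40
x0_2 = 104
y0_2 = 288
cx_3 = 96
cy_3 = 160
r_3 = 56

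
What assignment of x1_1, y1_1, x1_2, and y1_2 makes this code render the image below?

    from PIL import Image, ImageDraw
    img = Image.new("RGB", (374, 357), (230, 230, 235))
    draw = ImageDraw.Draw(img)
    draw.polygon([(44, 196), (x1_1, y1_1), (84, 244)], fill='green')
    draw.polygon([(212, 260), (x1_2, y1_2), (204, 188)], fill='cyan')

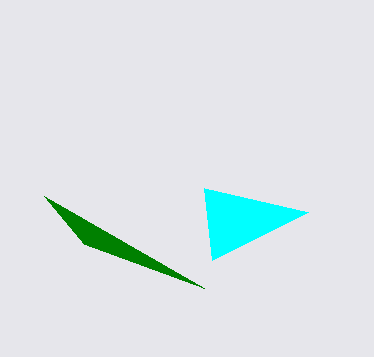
x1_1 = 204; y1_1 = 288; x1_2 = 308; y1_2 = 212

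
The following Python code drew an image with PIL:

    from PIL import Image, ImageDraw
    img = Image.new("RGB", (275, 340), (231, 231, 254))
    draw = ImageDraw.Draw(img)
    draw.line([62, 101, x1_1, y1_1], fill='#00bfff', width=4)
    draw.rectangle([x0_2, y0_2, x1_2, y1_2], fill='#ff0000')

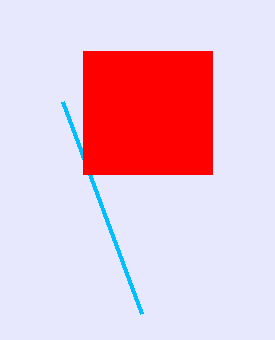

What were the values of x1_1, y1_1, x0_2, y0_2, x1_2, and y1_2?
x1_1 = 141, y1_1 = 313, x0_2 = 83, y0_2 = 51, x1_2 = 212, y1_2 = 174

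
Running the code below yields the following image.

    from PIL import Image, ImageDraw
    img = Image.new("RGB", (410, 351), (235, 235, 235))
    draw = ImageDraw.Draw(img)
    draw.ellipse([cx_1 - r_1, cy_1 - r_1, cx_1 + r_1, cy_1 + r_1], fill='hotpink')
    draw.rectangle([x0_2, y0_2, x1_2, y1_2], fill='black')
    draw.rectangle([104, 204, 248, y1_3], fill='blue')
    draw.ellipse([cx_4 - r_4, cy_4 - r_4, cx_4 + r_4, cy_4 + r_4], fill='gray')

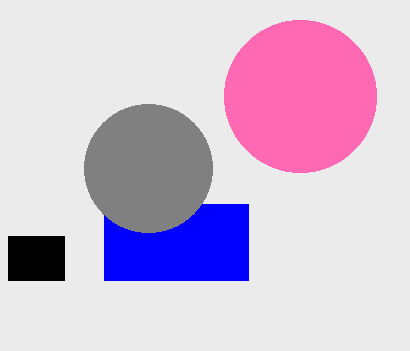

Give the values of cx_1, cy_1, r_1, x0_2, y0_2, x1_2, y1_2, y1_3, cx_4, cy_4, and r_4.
cx_1 = 300; cy_1 = 96; r_1 = 76; x0_2 = 8; y0_2 = 236; x1_2 = 64; y1_2 = 280; y1_3 = 280; cx_4 = 148; cy_4 = 168; r_4 = 64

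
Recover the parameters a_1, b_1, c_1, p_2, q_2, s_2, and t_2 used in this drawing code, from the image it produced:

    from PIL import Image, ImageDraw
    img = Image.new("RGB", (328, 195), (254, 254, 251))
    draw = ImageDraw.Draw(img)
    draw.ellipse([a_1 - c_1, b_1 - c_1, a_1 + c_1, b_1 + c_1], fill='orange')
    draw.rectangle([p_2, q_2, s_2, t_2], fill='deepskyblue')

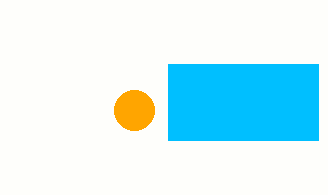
a_1 = 134
b_1 = 110
c_1 = 20
p_2 = 168
q_2 = 64
s_2 = 318
t_2 = 140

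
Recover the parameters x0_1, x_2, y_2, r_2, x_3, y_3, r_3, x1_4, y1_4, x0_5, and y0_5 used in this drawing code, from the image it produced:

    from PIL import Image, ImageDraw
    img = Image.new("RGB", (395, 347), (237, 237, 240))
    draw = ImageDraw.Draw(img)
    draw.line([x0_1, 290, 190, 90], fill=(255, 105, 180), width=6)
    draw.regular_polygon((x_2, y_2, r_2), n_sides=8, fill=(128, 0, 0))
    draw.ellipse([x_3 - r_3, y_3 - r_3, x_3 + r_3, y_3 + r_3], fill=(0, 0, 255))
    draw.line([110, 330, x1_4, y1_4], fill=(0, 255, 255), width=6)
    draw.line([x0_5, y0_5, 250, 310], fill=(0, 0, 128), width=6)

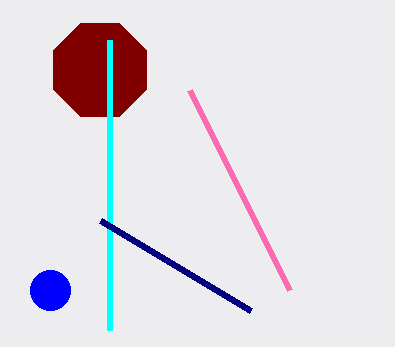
x0_1 = 290; x_2 = 100; y_2 = 70; r_2 = 50; x_3 = 50; y_3 = 290; r_3 = 20; x1_4 = 110; y1_4 = 40; x0_5 = 100; y0_5 = 220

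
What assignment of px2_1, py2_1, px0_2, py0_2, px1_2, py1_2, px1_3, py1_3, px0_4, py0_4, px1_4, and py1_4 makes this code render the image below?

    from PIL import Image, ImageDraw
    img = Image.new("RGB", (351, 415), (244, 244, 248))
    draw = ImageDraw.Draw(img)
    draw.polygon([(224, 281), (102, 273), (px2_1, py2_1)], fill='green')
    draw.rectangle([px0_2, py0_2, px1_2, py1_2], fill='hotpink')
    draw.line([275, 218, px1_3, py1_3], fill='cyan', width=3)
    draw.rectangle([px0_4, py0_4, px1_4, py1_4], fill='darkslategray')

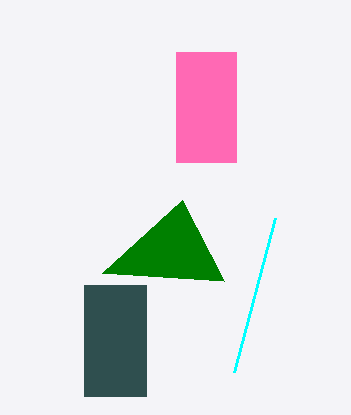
px2_1 = 182, py2_1 = 200, px0_2 = 176, py0_2 = 52, px1_2 = 236, py1_2 = 162, px1_3 = 234, py1_3 = 372, px0_4 = 84, py0_4 = 285, px1_4 = 146, py1_4 = 396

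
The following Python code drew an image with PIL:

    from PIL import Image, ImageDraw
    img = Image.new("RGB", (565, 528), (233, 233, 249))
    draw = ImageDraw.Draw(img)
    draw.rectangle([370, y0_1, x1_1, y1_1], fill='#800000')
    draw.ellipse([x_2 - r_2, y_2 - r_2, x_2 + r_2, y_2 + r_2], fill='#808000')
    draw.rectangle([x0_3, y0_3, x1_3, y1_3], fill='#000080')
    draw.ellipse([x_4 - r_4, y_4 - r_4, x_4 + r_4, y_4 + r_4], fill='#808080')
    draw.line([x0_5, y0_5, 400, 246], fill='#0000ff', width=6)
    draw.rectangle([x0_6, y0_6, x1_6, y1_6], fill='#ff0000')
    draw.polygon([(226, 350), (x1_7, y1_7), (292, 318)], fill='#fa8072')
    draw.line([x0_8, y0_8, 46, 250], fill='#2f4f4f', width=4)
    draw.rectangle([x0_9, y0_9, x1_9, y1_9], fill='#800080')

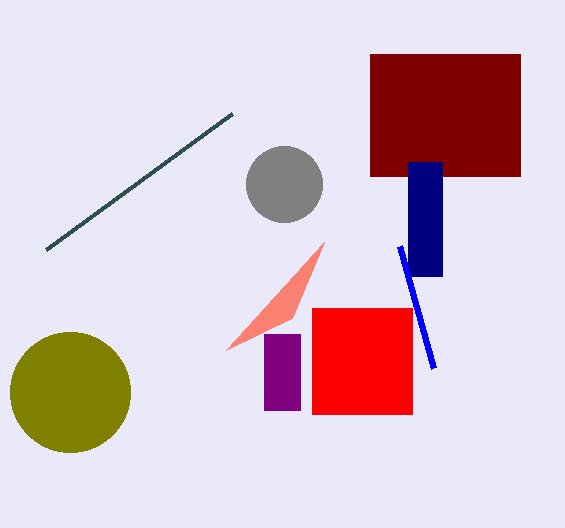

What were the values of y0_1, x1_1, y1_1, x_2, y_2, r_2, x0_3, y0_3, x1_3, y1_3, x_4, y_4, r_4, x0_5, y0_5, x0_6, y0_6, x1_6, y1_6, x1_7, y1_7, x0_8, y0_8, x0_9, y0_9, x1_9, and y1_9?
y0_1 = 54; x1_1 = 520; y1_1 = 176; x_2 = 70; y_2 = 392; r_2 = 60; x0_3 = 408; y0_3 = 162; x1_3 = 442; y1_3 = 276; x_4 = 284; y_4 = 184; r_4 = 38; x0_5 = 434; y0_5 = 368; x0_6 = 312; y0_6 = 308; x1_6 = 412; y1_6 = 414; x1_7 = 324; y1_7 = 242; x0_8 = 232; y0_8 = 114; x0_9 = 264; y0_9 = 334; x1_9 = 300; y1_9 = 410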